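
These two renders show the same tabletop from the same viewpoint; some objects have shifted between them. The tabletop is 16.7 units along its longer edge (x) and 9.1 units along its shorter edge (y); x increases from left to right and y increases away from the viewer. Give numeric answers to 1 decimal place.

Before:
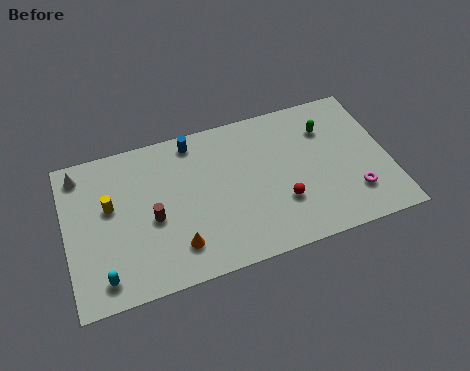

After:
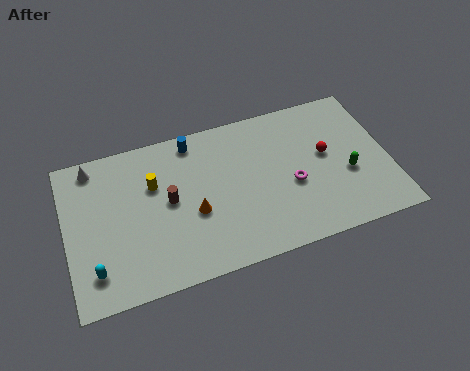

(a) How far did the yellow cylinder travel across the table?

2.4

The yellow cylinder was near (2.3, 5.4) before and (4.6, 6.0) after, so it travelled √(2.3² + 0.6²) ≈ 2.4 units.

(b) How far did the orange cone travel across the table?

2.0

The orange cone was near (5.5, 2.0) before and (6.5, 3.7) after, so it travelled √(1.0² + 1.7²) ≈ 2.0 units.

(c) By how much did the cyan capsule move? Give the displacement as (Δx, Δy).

(-0.4, 0.5)

The cyan capsule was at about (1.7, 1.4) and moved to about (1.3, 1.9).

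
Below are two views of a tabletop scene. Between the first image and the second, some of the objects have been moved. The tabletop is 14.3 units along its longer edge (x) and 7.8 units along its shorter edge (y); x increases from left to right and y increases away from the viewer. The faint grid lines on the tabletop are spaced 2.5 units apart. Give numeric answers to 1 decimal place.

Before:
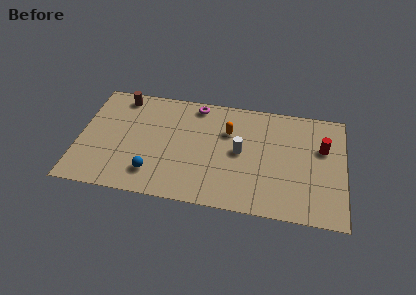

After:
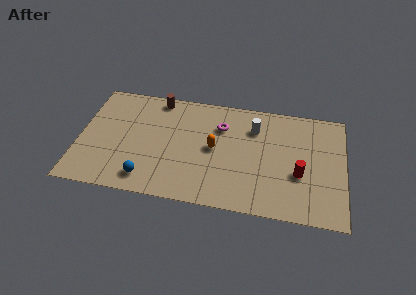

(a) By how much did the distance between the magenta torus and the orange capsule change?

-0.8

They were about 2.4 units apart before and 1.6 after — 0.8 units closer together.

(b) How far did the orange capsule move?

1.5

The orange capsule moved from about (8.0, 5.3) to (7.3, 4.0), a distance of √(0.7² + 1.3²) ≈ 1.5.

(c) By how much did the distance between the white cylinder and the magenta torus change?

-2.0

Before: roughly 3.8 units apart; after: 1.8. That's 2.0 units closer together.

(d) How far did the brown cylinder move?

2.0

The brown cylinder was near (2.1, 6.8) before and (4.1, 7.0) after, so it travelled √(2.0² + 0.2²) ≈ 2.0 units.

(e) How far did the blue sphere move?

0.5

The blue sphere moved from about (4.1, 1.7) to (3.8, 1.3), a distance of √(0.3² + 0.4²) ≈ 0.5.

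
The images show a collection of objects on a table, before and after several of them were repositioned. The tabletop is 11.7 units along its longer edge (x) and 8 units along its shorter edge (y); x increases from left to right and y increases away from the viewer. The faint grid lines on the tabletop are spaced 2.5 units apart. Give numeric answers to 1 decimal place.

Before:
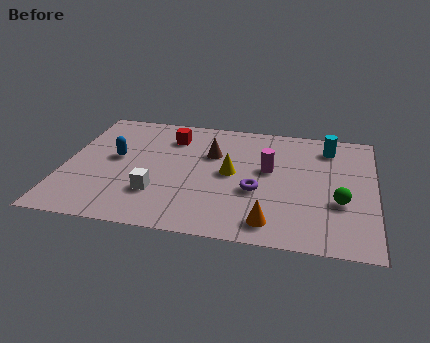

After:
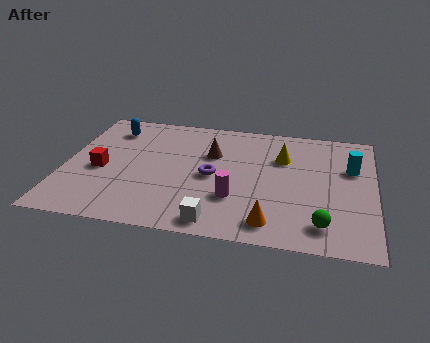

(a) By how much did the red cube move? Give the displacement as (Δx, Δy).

(-2.5, -2.7)

The red cube was at about (3.9, 6.2) and moved to about (1.4, 3.5).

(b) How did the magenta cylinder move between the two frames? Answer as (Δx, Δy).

(-1.2, -2.1)

From the two frames, the magenta cylinder sits at roughly (7.7, 4.6) before and (6.5, 2.5) after.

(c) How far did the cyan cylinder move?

1.6

The cyan cylinder moved from about (9.9, 6.5) to (10.8, 5.2), a distance of √(0.9² + 1.3²) ≈ 1.6.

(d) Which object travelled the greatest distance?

the red cube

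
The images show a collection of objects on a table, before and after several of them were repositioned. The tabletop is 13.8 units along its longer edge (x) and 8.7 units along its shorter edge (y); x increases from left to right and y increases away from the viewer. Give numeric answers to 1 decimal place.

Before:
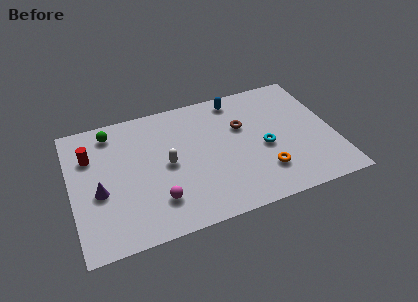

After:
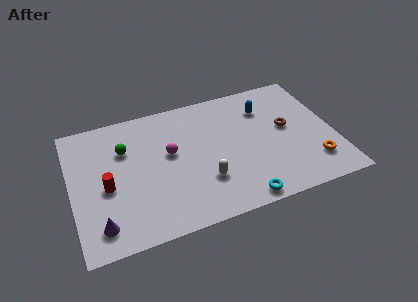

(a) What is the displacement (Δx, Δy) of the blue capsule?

(1.4, -1.1)

From the two frames, the blue capsule sits at roughly (9.0, 7.6) before and (10.4, 6.5) after.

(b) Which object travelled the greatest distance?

the cyan torus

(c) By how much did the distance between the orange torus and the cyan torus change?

+2.6

They were about 1.6 units apart before and 4.2 after — 2.6 units further apart.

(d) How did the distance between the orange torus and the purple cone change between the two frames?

+2.6

Before: roughly 8.6 units apart; after: 11.2. That's 2.6 units further apart.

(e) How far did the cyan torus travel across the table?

3.4

From (10.1, 3.8) to (8.5, 0.8), the cyan torus covered √(1.6² + 3.0²) ≈ 3.4 units.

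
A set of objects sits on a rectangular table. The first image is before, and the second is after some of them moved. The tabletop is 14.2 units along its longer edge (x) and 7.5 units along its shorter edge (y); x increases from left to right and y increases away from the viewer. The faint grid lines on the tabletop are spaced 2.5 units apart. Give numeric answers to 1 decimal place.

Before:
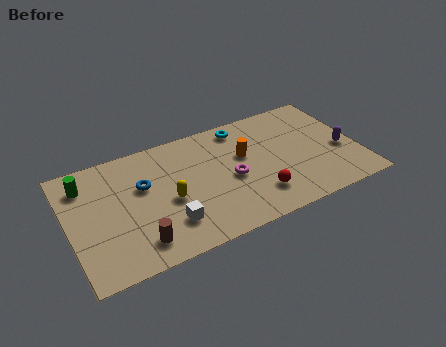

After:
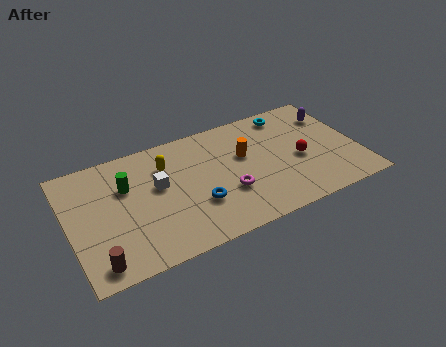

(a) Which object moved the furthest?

the blue torus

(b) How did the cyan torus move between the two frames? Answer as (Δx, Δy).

(2.4, 0.0)

The cyan torus was at about (8.8, 6.5) and moved to about (11.2, 6.5).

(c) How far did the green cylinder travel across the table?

2.1

The green cylinder moved from about (1.0, 5.9) to (2.9, 5.0), a distance of √(1.9² + 0.9²) ≈ 2.1.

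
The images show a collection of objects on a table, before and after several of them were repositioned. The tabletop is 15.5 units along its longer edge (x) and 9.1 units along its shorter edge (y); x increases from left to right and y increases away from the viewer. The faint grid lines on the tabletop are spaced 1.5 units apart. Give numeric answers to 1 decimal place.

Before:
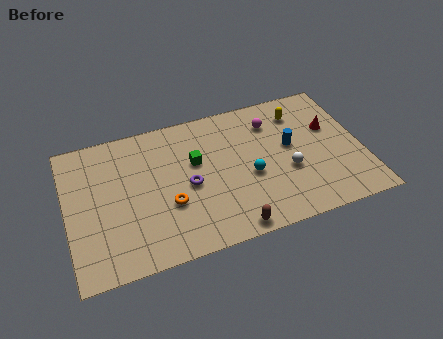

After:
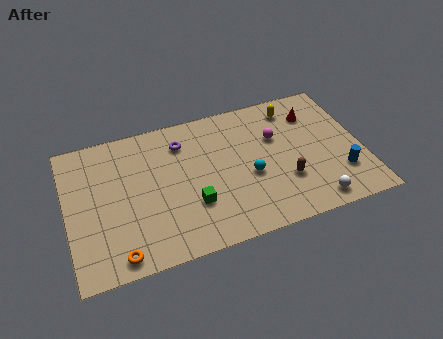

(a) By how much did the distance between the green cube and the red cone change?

+0.7

The distance was about 7.2 in the first image and 7.9 in the second, so they moved 0.7 units further apart.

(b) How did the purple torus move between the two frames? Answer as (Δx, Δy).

(-0.1, 2.9)

The purple torus started near (6.3, 4.2) and ended near (6.2, 7.1).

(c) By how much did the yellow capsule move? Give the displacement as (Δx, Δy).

(-0.3, 0.4)

The yellow capsule started near (12.5, 7.2) and ended near (12.2, 7.6).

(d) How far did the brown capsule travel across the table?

3.7

The brown capsule moved from about (8.2, 0.8) to (11.3, 2.9), a distance of √(3.1² + 2.1²) ≈ 3.7.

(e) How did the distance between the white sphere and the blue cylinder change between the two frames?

+0.5

They were about 1.6 units apart before and 2.1 after — 0.5 units further apart.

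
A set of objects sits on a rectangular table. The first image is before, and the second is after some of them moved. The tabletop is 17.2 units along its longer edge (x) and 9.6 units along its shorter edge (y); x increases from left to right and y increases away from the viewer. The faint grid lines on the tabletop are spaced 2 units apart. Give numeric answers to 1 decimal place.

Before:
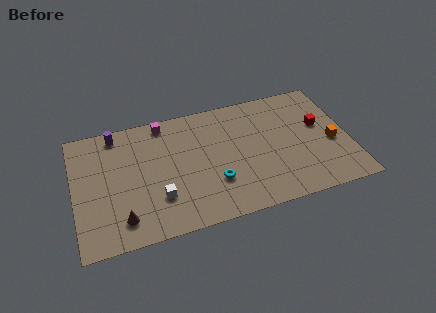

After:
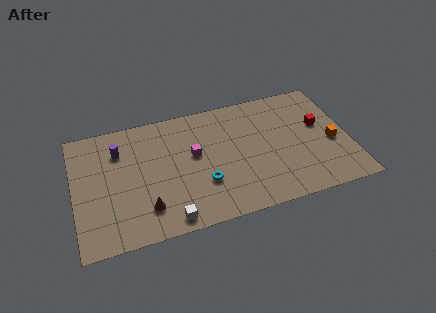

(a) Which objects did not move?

the orange cube and the red cube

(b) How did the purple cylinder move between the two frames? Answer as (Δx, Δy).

(0.1, -1.4)

From the two frames, the purple cylinder sits at roughly (2.8, 8.5) before and (2.9, 7.1) after.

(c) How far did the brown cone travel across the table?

1.6

The brown cone was near (2.8, 1.8) before and (4.3, 2.2) after, so it travelled √(1.5² + 0.4²) ≈ 1.6 units.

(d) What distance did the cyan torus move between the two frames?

0.7

The cyan torus moved from about (8.6, 3.0) to (7.9, 3.1), a distance of √(0.7² + 0.1²) ≈ 0.7.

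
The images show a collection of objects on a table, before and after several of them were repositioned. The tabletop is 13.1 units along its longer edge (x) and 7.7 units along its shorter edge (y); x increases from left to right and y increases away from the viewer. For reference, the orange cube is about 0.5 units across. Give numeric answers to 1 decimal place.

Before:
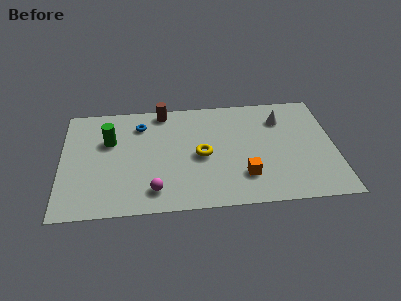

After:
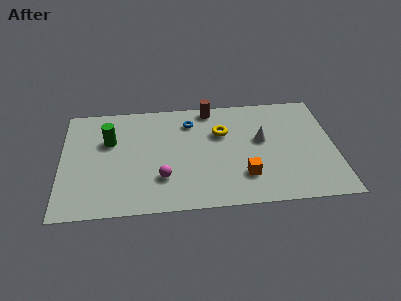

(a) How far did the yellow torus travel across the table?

1.8

From (6.7, 3.6) to (7.7, 5.1), the yellow torus covered √(1.0² + 1.5²) ≈ 1.8 units.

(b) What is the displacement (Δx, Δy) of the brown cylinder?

(2.3, 0.0)

The brown cylinder was at about (4.9, 6.9) and moved to about (7.2, 6.9).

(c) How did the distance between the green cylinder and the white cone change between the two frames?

-1.0

They were about 8.3 units apart before and 7.3 after — 1.0 units closer together.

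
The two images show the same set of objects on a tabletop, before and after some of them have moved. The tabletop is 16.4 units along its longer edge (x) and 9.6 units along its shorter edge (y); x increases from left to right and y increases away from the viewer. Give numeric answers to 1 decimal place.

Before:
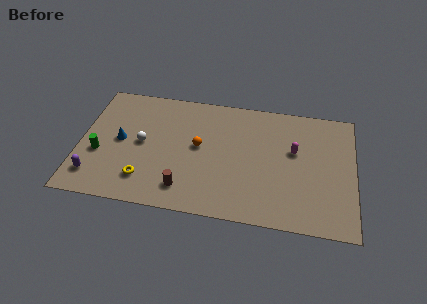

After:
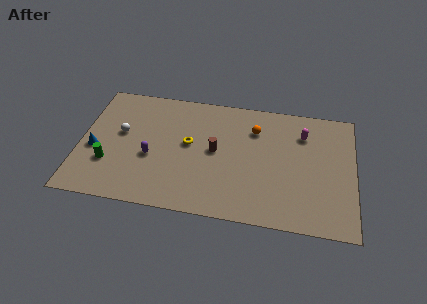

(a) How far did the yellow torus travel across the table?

4.1

The yellow torus moved from about (4.0, 2.1) to (6.5, 5.3), a distance of √(2.5² + 3.2²) ≈ 4.1.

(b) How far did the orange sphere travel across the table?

3.8

The orange sphere was near (7.1, 5.2) before and (10.4, 7.1) after, so it travelled √(3.3² + 1.9²) ≈ 3.8 units.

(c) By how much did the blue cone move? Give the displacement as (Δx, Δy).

(-1.5, -0.9)

From the two frames, the blue cone sits at roughly (2.4, 4.9) before and (0.9, 4.0) after.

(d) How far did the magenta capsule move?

1.5

The magenta capsule moved from about (12.8, 5.8) to (13.3, 7.2), a distance of √(0.5² + 1.4²) ≈ 1.5.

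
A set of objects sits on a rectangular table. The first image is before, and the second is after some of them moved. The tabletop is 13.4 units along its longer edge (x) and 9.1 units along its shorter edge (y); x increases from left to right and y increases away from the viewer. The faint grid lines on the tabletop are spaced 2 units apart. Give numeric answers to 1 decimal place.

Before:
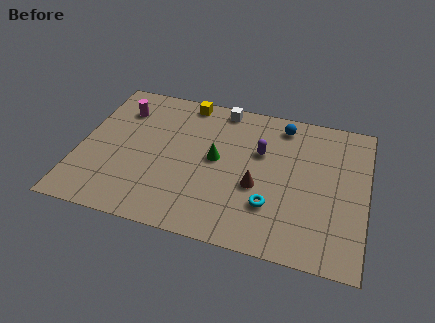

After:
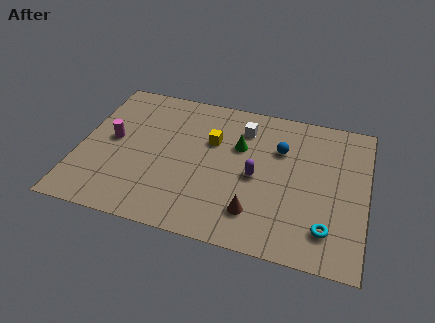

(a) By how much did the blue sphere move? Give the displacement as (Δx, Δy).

(0.0, -1.6)

From the two frames, the blue sphere sits at roughly (9.3, 7.8) before and (9.3, 6.2) after.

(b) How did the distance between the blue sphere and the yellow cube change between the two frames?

-1.4

The distance was about 4.6 in the first image and 3.2 in the second, so they moved 1.4 units closer together.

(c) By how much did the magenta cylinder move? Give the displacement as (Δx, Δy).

(-0.2, -2.1)

From the two frames, the magenta cylinder sits at roughly (1.7, 6.9) before and (1.5, 4.8) after.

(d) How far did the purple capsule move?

1.6

From (8.4, 5.8) to (8.3, 4.2), the purple capsule covered √(0.1² + 1.6²) ≈ 1.6 units.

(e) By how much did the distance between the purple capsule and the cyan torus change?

+0.8

They were about 3.3 units apart before and 4.1 after — 0.8 units further apart.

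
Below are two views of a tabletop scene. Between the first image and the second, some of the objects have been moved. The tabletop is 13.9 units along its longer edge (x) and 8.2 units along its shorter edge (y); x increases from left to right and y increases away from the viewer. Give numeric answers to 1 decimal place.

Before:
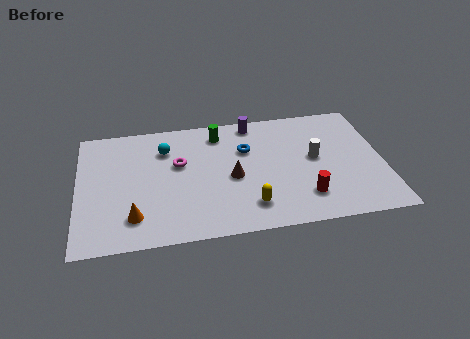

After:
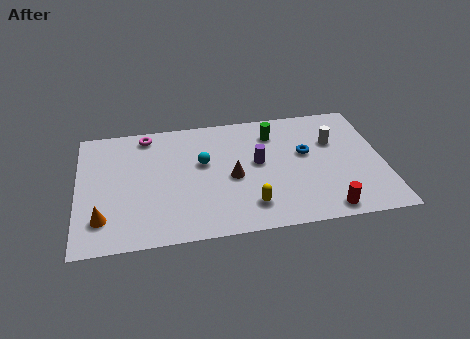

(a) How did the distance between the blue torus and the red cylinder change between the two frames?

-0.4

They were about 4.4 units apart before and 4.0 after — 0.4 units closer together.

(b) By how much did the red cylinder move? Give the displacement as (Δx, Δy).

(0.9, -1.0)

The red cylinder started near (10.2, 1.9) and ended near (11.1, 0.9).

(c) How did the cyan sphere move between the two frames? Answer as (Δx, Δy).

(1.7, -1.2)

The cyan sphere was at about (4.0, 6.1) and moved to about (5.7, 4.9).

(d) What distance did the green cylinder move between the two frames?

2.5

From (6.5, 6.8) to (9.0, 6.4), the green cylinder covered √(2.5² + 0.4²) ≈ 2.5 units.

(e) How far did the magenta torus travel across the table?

2.6

From (4.6, 5.0) to (3.2, 7.2), the magenta torus covered √(1.4² + 2.2²) ≈ 2.6 units.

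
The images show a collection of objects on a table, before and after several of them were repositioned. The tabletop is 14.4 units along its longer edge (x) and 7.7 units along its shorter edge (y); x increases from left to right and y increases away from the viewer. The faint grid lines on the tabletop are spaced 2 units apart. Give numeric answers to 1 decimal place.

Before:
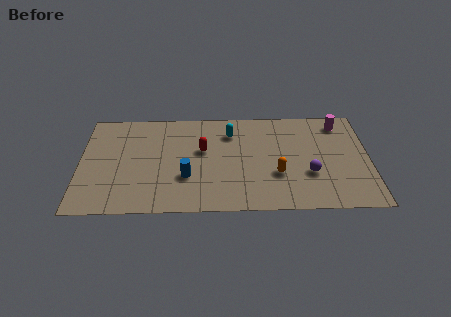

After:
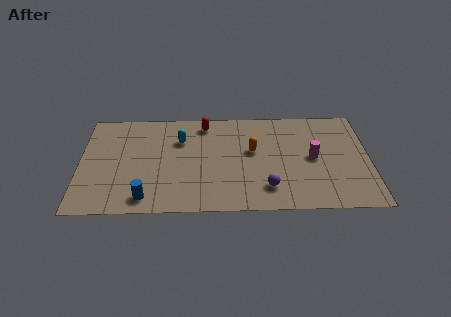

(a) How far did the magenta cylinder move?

3.0

The magenta cylinder moved from about (13.0, 6.5) to (11.6, 3.9), a distance of √(1.4² + 2.6²) ≈ 3.0.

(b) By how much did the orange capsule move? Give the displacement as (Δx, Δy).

(-1.2, 1.8)

The orange capsule was at about (9.8, 2.7) and moved to about (8.6, 4.5).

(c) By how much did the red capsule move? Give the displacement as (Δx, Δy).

(0.1, 2.0)

The red capsule was at about (6.1, 4.6) and moved to about (6.2, 6.6).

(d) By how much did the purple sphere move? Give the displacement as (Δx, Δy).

(-2.1, -1.0)

From the two frames, the purple sphere sits at roughly (11.4, 2.7) before and (9.3, 1.7) after.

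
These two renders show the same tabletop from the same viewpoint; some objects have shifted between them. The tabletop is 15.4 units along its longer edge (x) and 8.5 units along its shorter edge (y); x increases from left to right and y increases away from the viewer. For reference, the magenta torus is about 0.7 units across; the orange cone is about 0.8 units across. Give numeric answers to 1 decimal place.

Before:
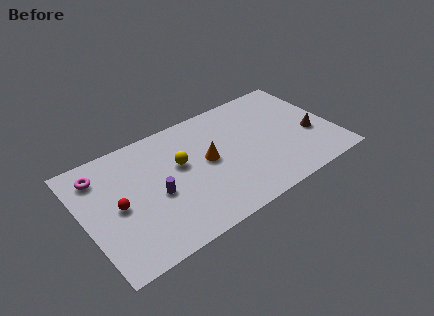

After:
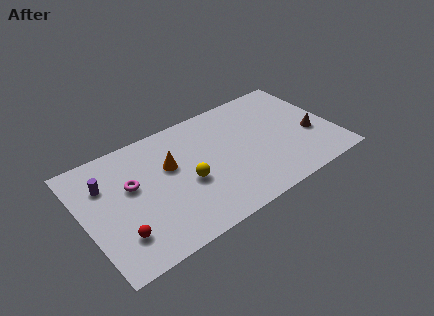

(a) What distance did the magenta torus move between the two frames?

2.4

From (1.3, 6.8) to (3.0, 5.1), the magenta torus covered √(1.7² + 1.7²) ≈ 2.4 units.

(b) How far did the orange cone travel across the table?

2.3

The orange cone moved from about (7.6, 4.5) to (5.4, 5.3), a distance of √(2.2² + 0.8²) ≈ 2.3.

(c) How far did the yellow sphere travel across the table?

1.5

From (6.0, 5.1) to (6.2, 3.6), the yellow sphere covered √(0.2² + 1.5²) ≈ 1.5 units.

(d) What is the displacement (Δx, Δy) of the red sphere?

(-0.2, -2.0)

The red sphere was at about (2.0, 4.1) and moved to about (1.8, 2.1).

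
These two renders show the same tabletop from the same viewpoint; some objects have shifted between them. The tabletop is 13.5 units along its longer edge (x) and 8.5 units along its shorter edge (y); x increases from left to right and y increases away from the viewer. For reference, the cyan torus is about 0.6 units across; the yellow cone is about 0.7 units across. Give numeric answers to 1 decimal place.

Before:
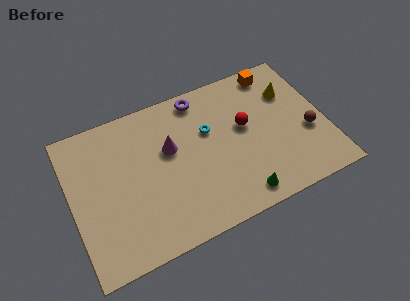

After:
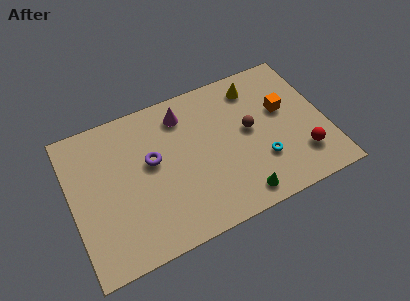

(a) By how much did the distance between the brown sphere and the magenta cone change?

-3.4

They were about 7.4 units apart before and 4.0 after — 3.4 units closer together.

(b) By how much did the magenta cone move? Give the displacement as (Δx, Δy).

(0.9, 1.7)

From the two frames, the magenta cone sits at roughly (5.3, 5.2) before and (6.2, 6.9) after.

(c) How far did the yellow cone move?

2.1

From (11.9, 6.0) to (10.1, 7.0), the yellow cone covered √(1.8² + 1.0²) ≈ 2.1 units.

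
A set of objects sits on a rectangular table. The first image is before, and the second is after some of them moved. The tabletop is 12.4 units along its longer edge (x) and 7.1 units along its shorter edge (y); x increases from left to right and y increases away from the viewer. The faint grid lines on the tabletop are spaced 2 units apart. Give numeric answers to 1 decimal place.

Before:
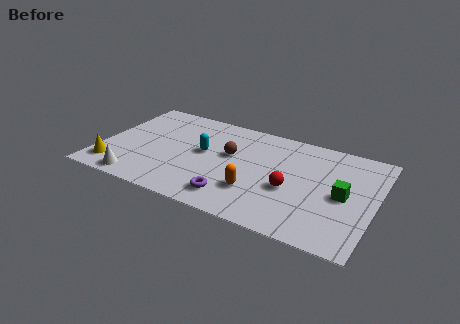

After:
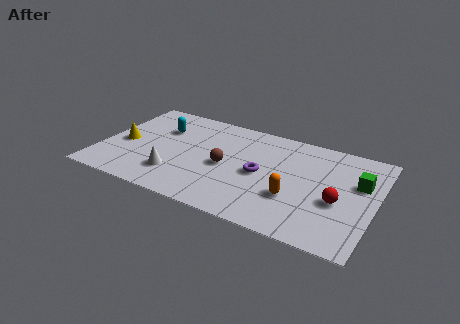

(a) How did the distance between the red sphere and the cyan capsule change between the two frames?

+4.3

Before: roughly 4.2 units apart; after: 8.5. That's 4.3 units further apart.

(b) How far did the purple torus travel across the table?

2.3

The purple torus moved from about (6.3, 1.3) to (7.3, 3.4), a distance of √(1.0² + 2.1²) ≈ 2.3.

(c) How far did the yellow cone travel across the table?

1.9

The yellow cone was near (0.8, 1.3) before and (1.0, 3.2) after, so it travelled √(0.2² + 1.9²) ≈ 1.9 units.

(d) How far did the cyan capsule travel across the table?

2.3

From (4.6, 3.9) to (2.5, 4.9), the cyan capsule covered √(2.1² + 1.0²) ≈ 2.3 units.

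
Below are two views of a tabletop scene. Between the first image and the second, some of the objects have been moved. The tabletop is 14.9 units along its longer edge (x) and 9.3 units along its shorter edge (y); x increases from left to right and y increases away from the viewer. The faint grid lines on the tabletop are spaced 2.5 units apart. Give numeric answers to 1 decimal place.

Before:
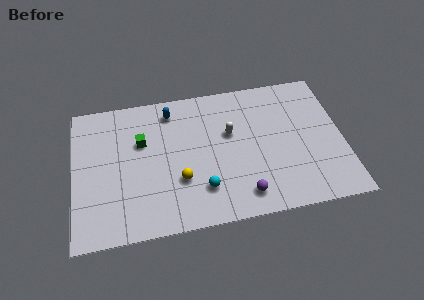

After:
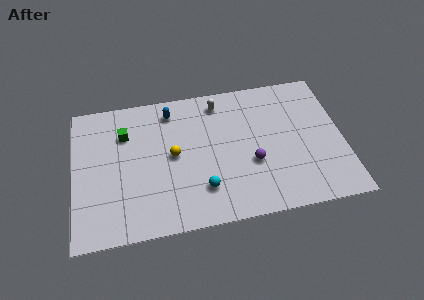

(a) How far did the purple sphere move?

2.1

From (9.2, 1.5) to (9.8, 3.5), the purple sphere covered √(0.6² + 2.0²) ≈ 2.1 units.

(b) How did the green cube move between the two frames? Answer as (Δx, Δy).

(-0.9, 0.7)

The green cube started near (3.8, 6.0) and ended near (2.9, 6.7).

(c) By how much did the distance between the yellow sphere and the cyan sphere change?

+1.5

Before: roughly 1.4 units apart; after: 2.9. That's 1.5 units further apart.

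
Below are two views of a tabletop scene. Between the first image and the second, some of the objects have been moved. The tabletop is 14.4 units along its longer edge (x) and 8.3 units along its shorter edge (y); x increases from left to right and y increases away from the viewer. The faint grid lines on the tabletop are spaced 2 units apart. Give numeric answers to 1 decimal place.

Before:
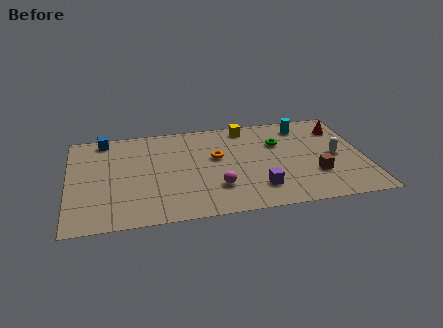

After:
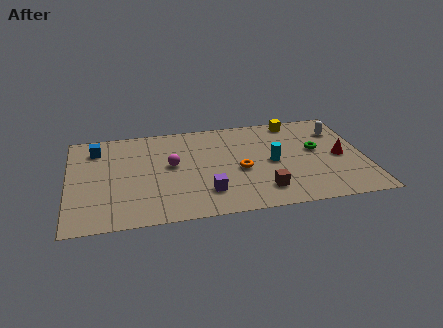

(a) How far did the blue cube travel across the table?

0.9

The blue cube was near (1.8, 7.4) before and (1.4, 6.6) after, so it travelled √(0.4² + 0.8²) ≈ 0.9 units.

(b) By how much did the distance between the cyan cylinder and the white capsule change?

+0.8

Before: roughly 3.2 units apart; after: 4.0. That's 0.8 units further apart.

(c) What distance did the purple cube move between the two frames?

2.5

The purple cube was near (9.1, 1.9) before and (6.6, 2.0) after, so it travelled √(2.5² + 0.1²) ≈ 2.5 units.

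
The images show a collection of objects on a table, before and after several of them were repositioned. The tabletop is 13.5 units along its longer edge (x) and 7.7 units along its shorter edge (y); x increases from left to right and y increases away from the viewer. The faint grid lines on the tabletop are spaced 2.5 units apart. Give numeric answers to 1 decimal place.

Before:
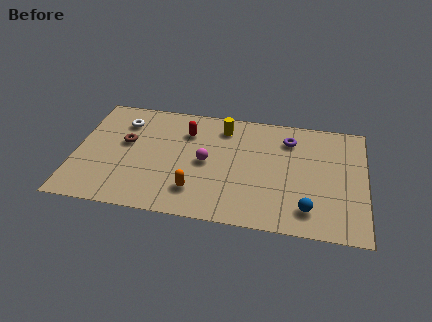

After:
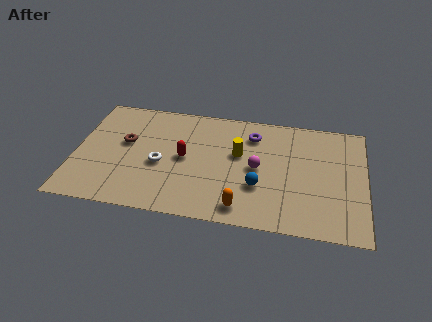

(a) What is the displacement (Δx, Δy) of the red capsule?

(0.0, -1.8)

The red capsule started near (5.1, 5.7) and ended near (5.1, 3.9).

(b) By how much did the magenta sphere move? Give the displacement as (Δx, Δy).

(2.4, 0.0)

The magenta sphere was at about (6.1, 3.8) and moved to about (8.5, 3.8).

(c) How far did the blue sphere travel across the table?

2.5

The blue sphere was near (10.9, 1.5) before and (8.6, 2.6) after, so it travelled √(2.3² + 1.1²) ≈ 2.5 units.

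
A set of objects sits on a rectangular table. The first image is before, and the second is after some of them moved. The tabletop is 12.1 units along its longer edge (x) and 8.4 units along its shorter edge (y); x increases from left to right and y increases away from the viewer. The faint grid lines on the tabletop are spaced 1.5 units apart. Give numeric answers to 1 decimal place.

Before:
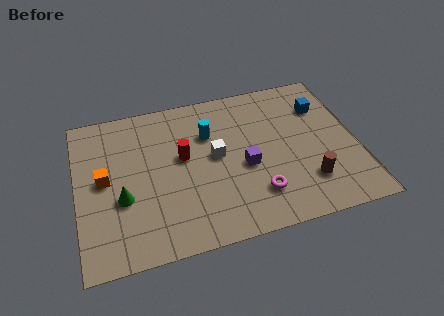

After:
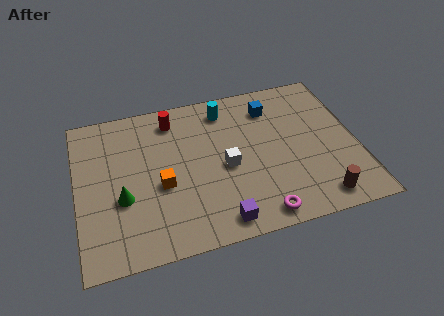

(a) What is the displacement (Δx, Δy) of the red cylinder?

(-0.3, 2.2)

The red cylinder started near (4.6, 4.8) and ended near (4.3, 7.0).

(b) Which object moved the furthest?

the purple cube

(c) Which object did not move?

the green cone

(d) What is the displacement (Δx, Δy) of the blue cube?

(-2.2, 0.5)

From the two frames, the blue cube sits at roughly (10.8, 6.1) before and (8.6, 6.6) after.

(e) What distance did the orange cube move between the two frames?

2.6

The orange cube moved from about (1.2, 4.4) to (3.6, 3.5), a distance of √(2.4² + 0.9²) ≈ 2.6.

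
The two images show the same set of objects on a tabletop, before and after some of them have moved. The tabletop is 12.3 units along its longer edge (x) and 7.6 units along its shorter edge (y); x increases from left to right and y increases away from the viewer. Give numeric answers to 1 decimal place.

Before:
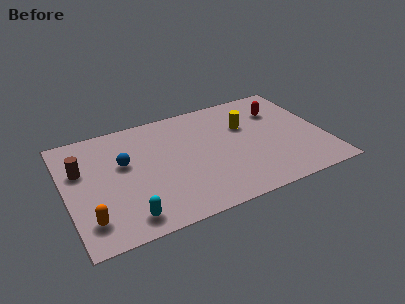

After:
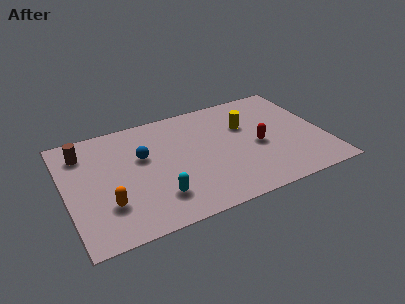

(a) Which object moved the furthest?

the red capsule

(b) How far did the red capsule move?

2.5

The red capsule was near (10.4, 5.5) before and (9.1, 3.4) after, so it travelled √(1.3² + 2.1²) ≈ 2.5 units.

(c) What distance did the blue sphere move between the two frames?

0.9

The blue sphere was near (2.8, 4.6) before and (3.7, 4.7) after, so it travelled √(0.9² + 0.1²) ≈ 0.9 units.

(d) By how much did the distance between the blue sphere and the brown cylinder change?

+1.0

They were about 2.0 units apart before and 3.0 after — 1.0 units further apart.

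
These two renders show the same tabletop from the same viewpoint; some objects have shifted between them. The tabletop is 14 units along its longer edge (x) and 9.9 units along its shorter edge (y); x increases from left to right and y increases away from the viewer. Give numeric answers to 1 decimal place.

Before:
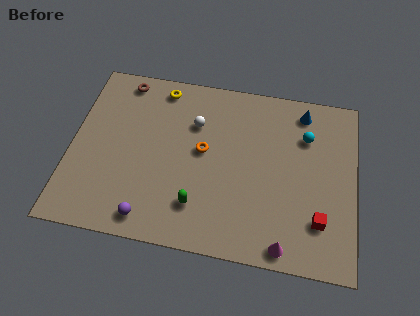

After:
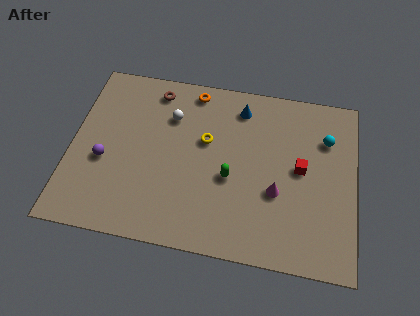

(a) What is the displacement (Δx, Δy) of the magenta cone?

(-0.5, 2.8)

The magenta cone was at about (10.7, 0.9) and moved to about (10.2, 3.7).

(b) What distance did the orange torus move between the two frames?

3.5

The orange torus moved from about (6.5, 5.4) to (5.8, 8.8), a distance of √(0.7² + 3.4²) ≈ 3.5.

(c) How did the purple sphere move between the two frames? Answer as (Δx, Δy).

(-2.4, 2.8)

The purple sphere started near (4.1, 1.2) and ended near (1.7, 4.0).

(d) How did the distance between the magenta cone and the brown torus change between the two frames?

-3.6

The distance was about 11.5 in the first image and 7.9 in the second, so they moved 3.6 units closer together.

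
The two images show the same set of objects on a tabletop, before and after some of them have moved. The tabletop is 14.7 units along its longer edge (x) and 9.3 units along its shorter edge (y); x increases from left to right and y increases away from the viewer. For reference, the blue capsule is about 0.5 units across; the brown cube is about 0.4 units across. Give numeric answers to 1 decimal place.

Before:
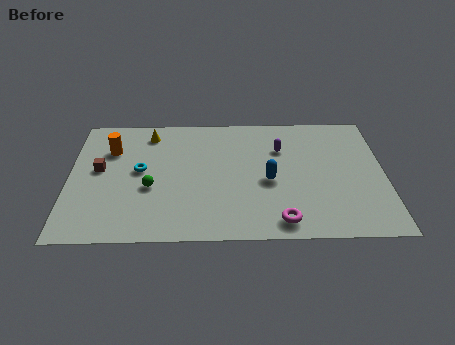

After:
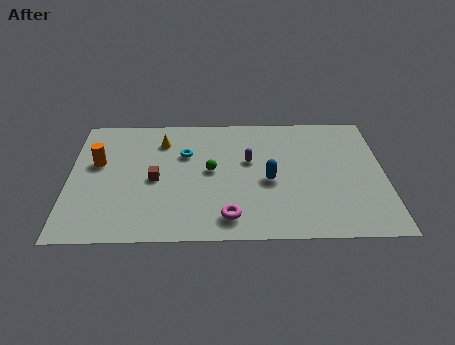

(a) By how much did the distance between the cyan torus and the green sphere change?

+0.4

Before: roughly 1.4 units apart; after: 1.8. That's 0.4 units further apart.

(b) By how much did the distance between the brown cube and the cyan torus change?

+0.5

Before: roughly 1.9 units apart; after: 2.4. That's 0.5 units further apart.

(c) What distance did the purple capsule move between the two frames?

1.7

The purple capsule moved from about (9.9, 6.5) to (8.4, 5.6), a distance of √(1.5² + 0.9²) ≈ 1.7.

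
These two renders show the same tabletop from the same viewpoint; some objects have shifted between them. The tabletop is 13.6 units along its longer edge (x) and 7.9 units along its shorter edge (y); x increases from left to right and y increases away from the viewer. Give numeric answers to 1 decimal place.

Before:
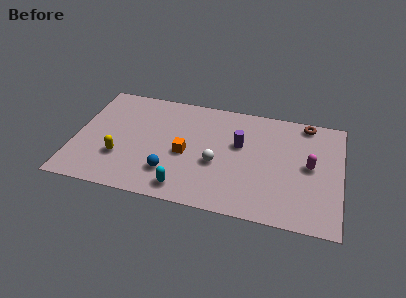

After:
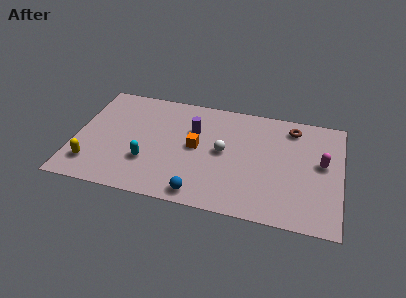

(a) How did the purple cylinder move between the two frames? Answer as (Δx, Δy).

(-2.4, 0.5)

From the two frames, the purple cylinder sits at roughly (8.4, 4.8) before and (6.0, 5.3) after.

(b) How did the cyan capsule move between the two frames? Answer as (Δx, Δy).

(-2.0, 1.4)

The cyan capsule started near (5.8, 1.1) and ended near (3.8, 2.5).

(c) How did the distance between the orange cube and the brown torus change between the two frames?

-1.6

Before: roughly 7.0 units apart; after: 5.4. That's 1.6 units closer together.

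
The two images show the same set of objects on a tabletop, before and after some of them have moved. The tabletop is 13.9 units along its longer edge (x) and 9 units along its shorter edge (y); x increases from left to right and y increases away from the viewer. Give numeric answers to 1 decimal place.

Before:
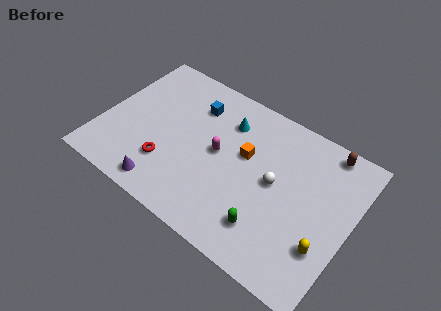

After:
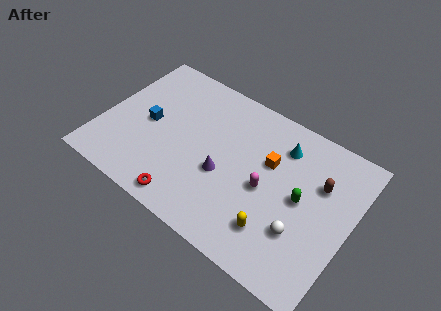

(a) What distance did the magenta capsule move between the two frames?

2.9

The magenta capsule was near (6.5, 4.7) before and (9.3, 4.1) after, so it travelled √(2.8² + 0.6²) ≈ 2.9 units.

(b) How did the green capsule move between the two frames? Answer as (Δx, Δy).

(1.4, 2.6)

The green capsule was at about (9.8, 2.0) and moved to about (11.2, 4.6).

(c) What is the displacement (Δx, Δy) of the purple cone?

(2.9, 2.5)

From the two frames, the purple cone sits at roughly (4.1, 1.1) before and (7.0, 3.6) after.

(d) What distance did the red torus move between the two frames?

2.1

From (4.0, 2.5) to (5.4, 1.0), the red torus covered √(1.4² + 1.5²) ≈ 2.1 units.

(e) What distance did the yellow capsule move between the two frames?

2.7

The yellow capsule moved from about (12.8, 2.7) to (10.2, 2.1), a distance of √(2.6² + 0.6²) ≈ 2.7.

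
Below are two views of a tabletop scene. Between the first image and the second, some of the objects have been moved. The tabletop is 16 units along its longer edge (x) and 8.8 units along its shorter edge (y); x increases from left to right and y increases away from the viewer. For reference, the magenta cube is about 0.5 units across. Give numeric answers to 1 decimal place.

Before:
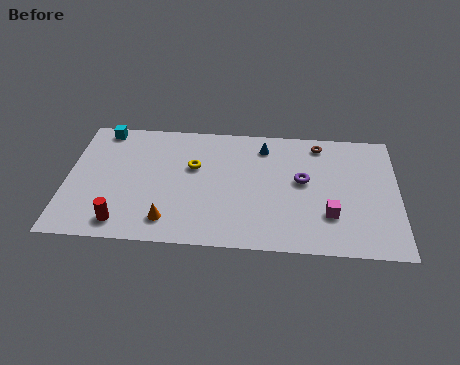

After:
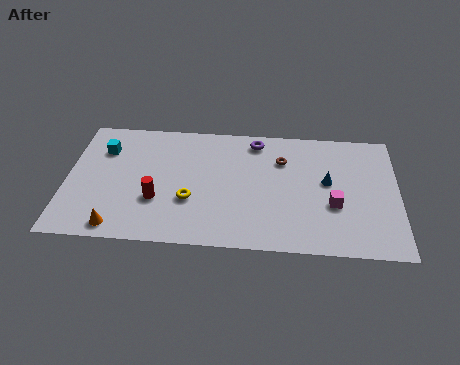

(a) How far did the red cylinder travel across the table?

2.3

The red cylinder was near (2.8, 1.3) before and (4.4, 3.0) after, so it travelled √(1.6² + 1.7²) ≈ 2.3 units.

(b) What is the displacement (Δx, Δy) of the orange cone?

(-2.4, -0.6)

The orange cone started near (5.0, 1.6) and ended near (2.6, 1.0).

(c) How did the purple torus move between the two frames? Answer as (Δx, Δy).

(-2.3, 2.7)

From the two frames, the purple torus sits at roughly (11.4, 4.9) before and (9.1, 7.6) after.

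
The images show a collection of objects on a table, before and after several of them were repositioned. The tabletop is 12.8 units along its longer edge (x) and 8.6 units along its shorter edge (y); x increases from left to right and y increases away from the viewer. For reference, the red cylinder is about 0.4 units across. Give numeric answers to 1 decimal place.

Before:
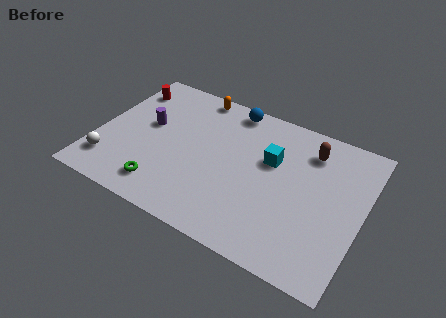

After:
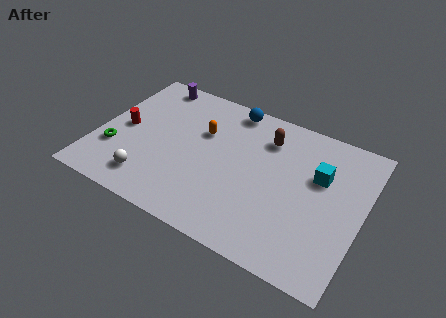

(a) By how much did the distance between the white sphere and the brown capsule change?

-3.3

Before: roughly 10.4 units apart; after: 7.1. That's 3.3 units closer together.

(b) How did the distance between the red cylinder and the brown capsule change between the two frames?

-2.0

Before: roughly 9.1 units apart; after: 7.1. That's 2.0 units closer together.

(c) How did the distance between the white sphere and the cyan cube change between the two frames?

+0.4

The distance was about 8.2 in the first image and 8.6 in the second, so they moved 0.4 units further apart.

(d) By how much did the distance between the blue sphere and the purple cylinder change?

-0.6

The distance was about 4.6 in the first image and 4.0 in the second, so they moved 0.6 units closer together.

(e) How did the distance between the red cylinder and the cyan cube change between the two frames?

+2.0

Before: roughly 7.5 units apart; after: 9.5. That's 2.0 units further apart.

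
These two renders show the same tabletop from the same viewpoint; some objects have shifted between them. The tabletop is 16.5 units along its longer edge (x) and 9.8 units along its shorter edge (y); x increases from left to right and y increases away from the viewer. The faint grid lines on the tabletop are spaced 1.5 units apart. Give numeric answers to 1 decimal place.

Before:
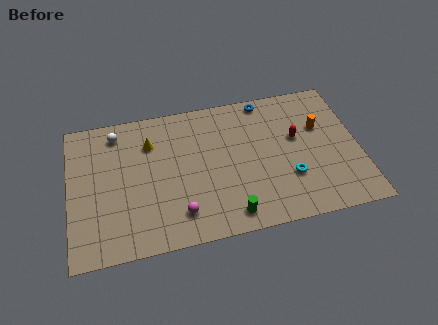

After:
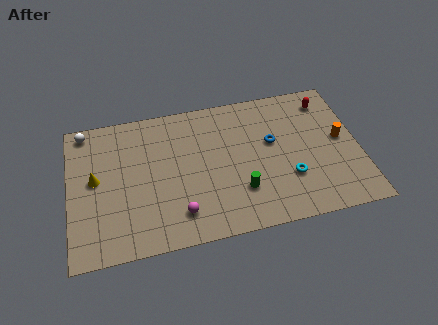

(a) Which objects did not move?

the cyan torus and the magenta sphere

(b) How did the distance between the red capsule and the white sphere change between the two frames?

+3.4

Before: roughly 10.5 units apart; after: 13.9. That's 3.4 units further apart.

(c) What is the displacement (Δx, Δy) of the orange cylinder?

(1.1, -1.1)

The orange cylinder started near (14.4, 6.3) and ended near (15.5, 5.2).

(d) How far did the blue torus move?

3.1

The blue torus moved from about (11.4, 8.9) to (11.6, 5.8), a distance of √(0.2² + 3.1²) ≈ 3.1.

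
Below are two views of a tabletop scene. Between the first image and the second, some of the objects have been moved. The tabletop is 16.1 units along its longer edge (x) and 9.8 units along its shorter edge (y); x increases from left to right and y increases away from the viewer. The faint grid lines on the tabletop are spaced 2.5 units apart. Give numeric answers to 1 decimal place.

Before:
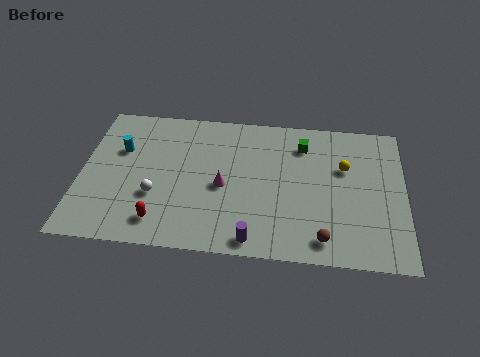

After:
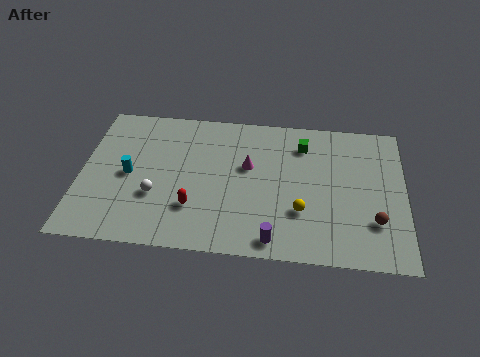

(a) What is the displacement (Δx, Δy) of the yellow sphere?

(-2.1, -3.2)

The yellow sphere started near (13.1, 6.3) and ended near (11.0, 3.1).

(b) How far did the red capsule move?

1.9

The red capsule was near (4.1, 1.7) before and (5.7, 2.8) after, so it travelled √(1.6² + 1.1²) ≈ 1.9 units.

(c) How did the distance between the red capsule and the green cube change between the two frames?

-1.9

The distance was about 9.1 in the first image and 7.2 in the second, so they moved 1.9 units closer together.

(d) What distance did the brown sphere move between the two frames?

2.9

The brown sphere was near (12.1, 1.4) before and (14.6, 2.8) after, so it travelled √(2.5² + 1.4²) ≈ 2.9 units.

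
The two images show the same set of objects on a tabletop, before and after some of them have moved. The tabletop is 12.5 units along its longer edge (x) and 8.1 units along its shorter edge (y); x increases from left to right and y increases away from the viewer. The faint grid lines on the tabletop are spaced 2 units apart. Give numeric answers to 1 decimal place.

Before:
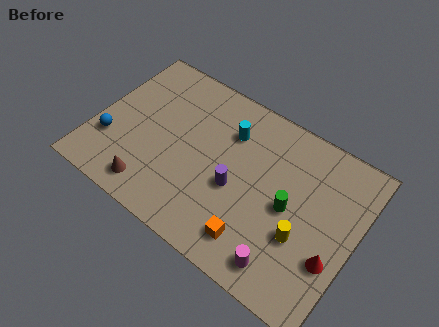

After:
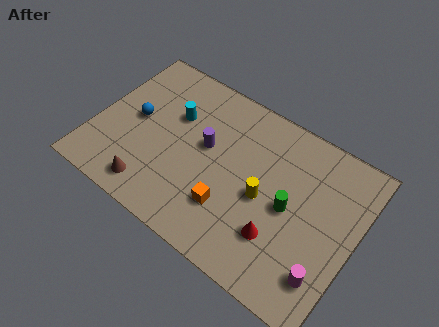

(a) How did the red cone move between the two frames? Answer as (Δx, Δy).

(-2.5, -0.4)

From the two frames, the red cone sits at roughly (11.7, 2.7) before and (9.2, 2.3) after.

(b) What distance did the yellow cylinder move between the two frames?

2.2

From (10.2, 2.9) to (8.2, 3.7), the yellow cylinder covered √(2.0² + 0.8²) ≈ 2.2 units.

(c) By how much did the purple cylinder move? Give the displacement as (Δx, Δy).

(-1.7, 1.2)

From the two frames, the purple cylinder sits at roughly (6.9, 3.4) before and (5.2, 4.6) after.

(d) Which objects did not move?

the green cylinder and the brown cone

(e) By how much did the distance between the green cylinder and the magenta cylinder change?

+0.3

The distance was about 2.7 in the first image and 3.0 in the second, so they moved 0.3 units further apart.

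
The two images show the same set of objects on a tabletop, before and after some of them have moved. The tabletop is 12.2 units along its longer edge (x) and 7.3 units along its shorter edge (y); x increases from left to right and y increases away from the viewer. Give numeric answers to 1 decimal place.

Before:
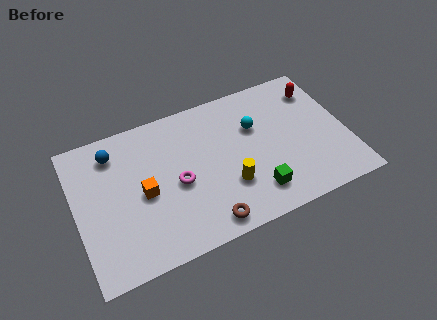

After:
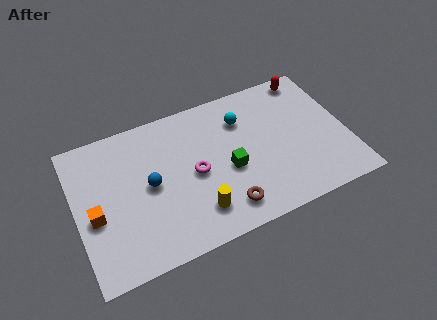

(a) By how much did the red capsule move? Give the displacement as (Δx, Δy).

(-0.3, 0.8)

The red capsule started near (11.2, 5.7) and ended near (10.9, 6.5).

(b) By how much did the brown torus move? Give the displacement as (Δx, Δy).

(0.9, 0.4)

The brown torus was at about (5.5, 0.9) and moved to about (6.4, 1.3).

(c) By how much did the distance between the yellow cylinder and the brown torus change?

-0.6

They were about 1.8 units apart before and 1.2 after — 0.6 units closer together.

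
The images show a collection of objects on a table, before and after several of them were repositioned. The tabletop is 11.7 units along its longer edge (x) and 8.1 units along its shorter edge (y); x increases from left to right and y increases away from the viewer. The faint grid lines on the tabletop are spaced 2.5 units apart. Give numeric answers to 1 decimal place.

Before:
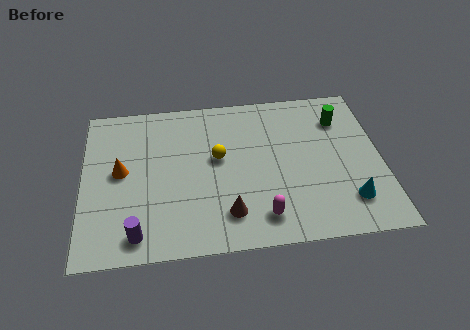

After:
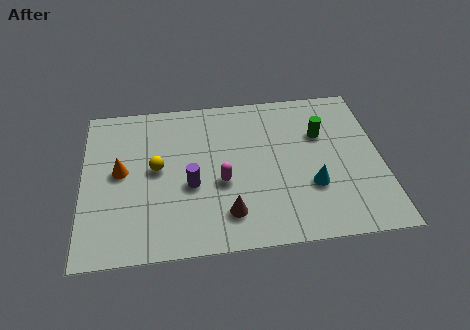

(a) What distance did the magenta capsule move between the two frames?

2.4

From (6.9, 1.4) to (5.4, 3.3), the magenta capsule covered √(1.5² + 1.9²) ≈ 2.4 units.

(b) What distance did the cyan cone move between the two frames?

1.7

From (10.3, 1.8) to (8.9, 2.7), the cyan cone covered √(1.4² + 0.9²) ≈ 1.7 units.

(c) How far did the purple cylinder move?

3.0

The purple cylinder moved from about (2.1, 1.1) to (4.2, 3.3), a distance of √(2.1² + 2.2²) ≈ 3.0.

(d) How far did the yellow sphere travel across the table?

2.4

The yellow sphere moved from about (5.3, 4.6) to (2.9, 4.3), a distance of √(2.4² + 0.3²) ≈ 2.4.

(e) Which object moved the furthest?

the purple cylinder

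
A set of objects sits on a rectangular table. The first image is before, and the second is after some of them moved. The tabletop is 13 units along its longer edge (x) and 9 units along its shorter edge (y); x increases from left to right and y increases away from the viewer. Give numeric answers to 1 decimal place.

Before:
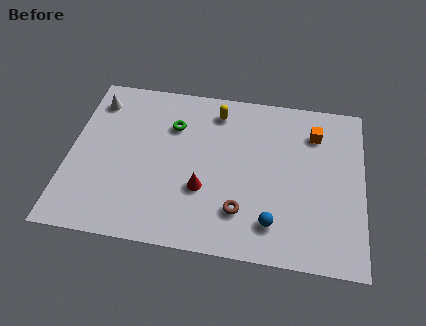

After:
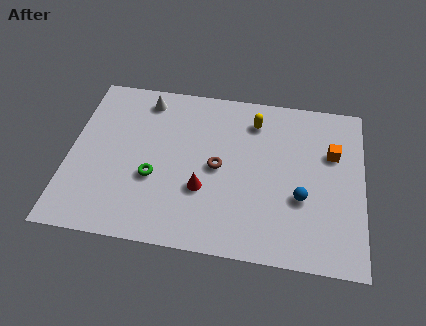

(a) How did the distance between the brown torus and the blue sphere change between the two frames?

+2.4

They were about 1.5 units apart before and 3.9 after — 2.4 units further apart.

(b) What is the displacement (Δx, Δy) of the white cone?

(2.2, 0.4)

The white cone started near (1.0, 7.3) and ended near (3.2, 7.7).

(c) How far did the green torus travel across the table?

3.1

The green torus moved from about (4.5, 6.4) to (3.8, 3.4), a distance of √(0.7² + 3.0²) ≈ 3.1.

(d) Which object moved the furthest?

the green torus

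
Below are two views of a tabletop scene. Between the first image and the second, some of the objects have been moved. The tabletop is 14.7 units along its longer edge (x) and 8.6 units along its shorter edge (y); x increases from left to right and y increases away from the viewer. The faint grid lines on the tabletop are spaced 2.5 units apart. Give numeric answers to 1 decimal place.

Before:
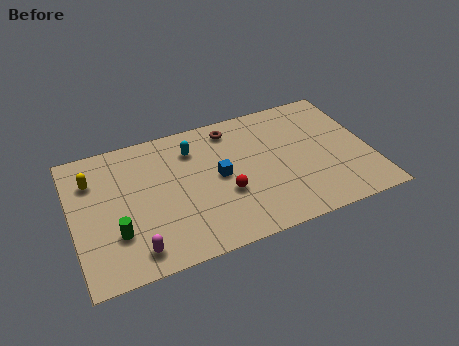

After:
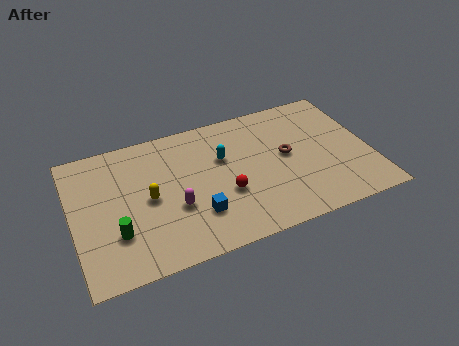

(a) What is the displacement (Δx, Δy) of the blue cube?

(-1.3, -2.0)

From the two frames, the blue cube sits at roughly (7.2, 4.4) before and (5.9, 2.4) after.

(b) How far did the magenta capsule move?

2.8

The magenta capsule was near (2.8, 1.3) before and (4.9, 3.2) after, so it travelled √(2.1² + 1.9²) ≈ 2.8 units.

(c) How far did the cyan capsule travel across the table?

1.8

From (6.1, 6.6) to (7.5, 5.5), the cyan capsule covered √(1.4² + 1.1²) ≈ 1.8 units.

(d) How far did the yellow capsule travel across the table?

3.3

The yellow capsule was near (1.1, 6.3) before and (3.7, 4.2) after, so it travelled √(2.6² + 2.1²) ≈ 3.3 units.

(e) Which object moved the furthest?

the brown torus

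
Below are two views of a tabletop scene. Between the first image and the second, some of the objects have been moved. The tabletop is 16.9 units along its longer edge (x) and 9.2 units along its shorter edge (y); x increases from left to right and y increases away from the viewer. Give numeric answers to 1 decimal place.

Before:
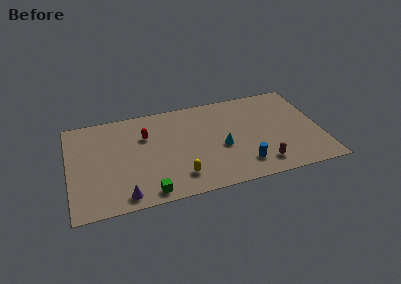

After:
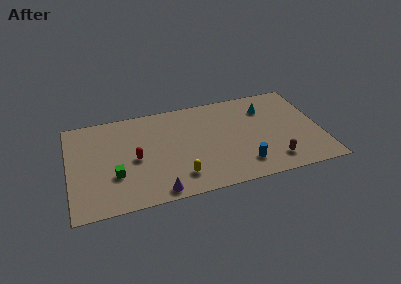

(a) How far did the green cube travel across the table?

3.0

From (5.1, 1.0) to (3.0, 3.1), the green cube covered √(2.1² + 2.1²) ≈ 3.0 units.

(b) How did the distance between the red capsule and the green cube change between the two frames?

-3.5

The distance was about 5.3 in the first image and 1.8 in the second, so they moved 3.5 units closer together.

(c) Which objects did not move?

the yellow capsule and the blue cylinder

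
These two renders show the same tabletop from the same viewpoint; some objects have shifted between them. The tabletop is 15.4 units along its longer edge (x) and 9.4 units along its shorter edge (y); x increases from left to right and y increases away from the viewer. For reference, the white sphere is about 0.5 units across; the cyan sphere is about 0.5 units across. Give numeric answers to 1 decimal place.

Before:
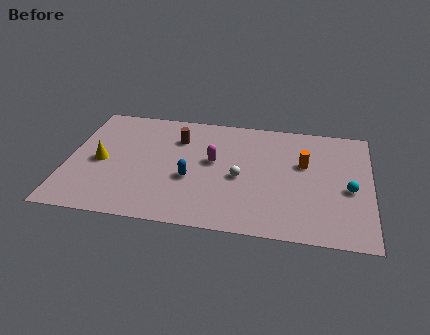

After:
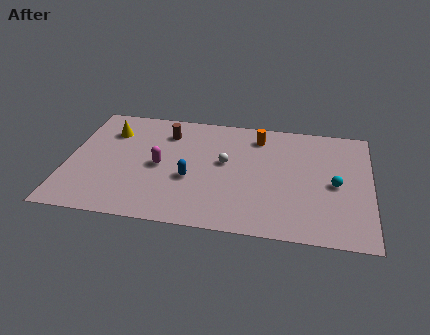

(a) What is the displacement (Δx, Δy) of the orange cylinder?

(-2.4, 1.9)

The orange cylinder was at about (12.0, 5.8) and moved to about (9.6, 7.7).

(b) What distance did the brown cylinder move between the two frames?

0.7

The brown cylinder moved from about (5.5, 6.9) to (4.9, 7.3), a distance of √(0.6² + 0.4²) ≈ 0.7.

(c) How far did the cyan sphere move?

0.8

The cyan sphere moved from about (14.3, 4.1) to (13.6, 4.4), a distance of √(0.7² + 0.3²) ≈ 0.8.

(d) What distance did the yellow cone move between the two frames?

2.6

The yellow cone moved from about (1.7, 4.4) to (2.0, 7.0), a distance of √(0.3² + 2.6²) ≈ 2.6.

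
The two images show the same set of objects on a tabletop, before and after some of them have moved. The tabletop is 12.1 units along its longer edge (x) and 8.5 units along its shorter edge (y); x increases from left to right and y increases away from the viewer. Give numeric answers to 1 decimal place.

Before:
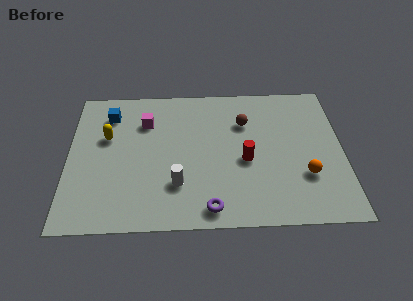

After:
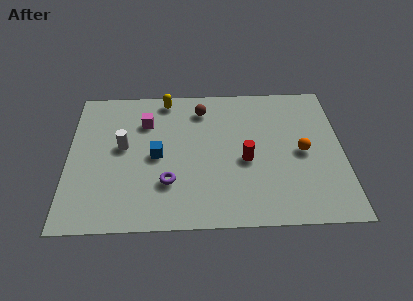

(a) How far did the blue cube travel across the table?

3.3

The blue cube moved from about (1.8, 6.7) to (3.9, 4.1), a distance of √(2.1² + 2.6²) ≈ 3.3.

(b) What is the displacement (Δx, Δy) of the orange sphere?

(-0.1, 1.4)

The orange sphere started near (10.4, 2.7) and ended near (10.3, 4.1).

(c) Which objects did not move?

the magenta cube and the red cylinder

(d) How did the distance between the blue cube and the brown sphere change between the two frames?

-2.6

The distance was about 6.0 in the first image and 3.4 in the second, so they moved 2.6 units closer together.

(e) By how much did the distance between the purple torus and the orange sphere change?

+1.6

The distance was about 4.5 in the first image and 6.1 in the second, so they moved 1.6 units further apart.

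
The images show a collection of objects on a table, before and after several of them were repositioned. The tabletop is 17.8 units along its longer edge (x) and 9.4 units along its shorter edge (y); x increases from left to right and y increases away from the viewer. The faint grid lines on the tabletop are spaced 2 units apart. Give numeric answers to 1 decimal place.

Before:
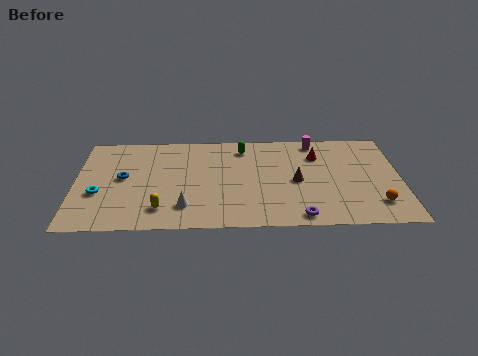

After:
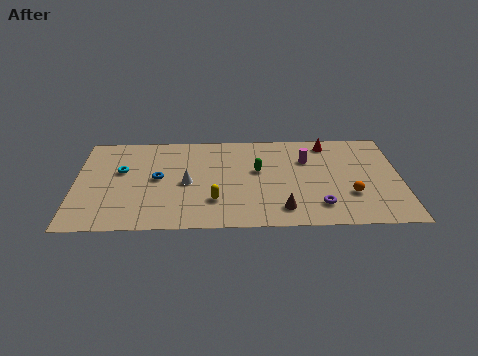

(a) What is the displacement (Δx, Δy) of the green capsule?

(0.8, -2.3)

The green capsule started near (9.2, 7.8) and ended near (10.0, 5.5).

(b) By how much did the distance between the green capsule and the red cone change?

+0.5

The distance was about 4.2 in the first image and 4.7 in the second, so they moved 0.5 units further apart.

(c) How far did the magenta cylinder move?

1.9

The magenta cylinder was near (13.2, 8.3) before and (12.7, 6.5) after, so it travelled √(0.5² + 1.8²) ≈ 1.9 units.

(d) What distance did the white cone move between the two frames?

2.3

From (6.0, 2.1) to (6.1, 4.4), the white cone covered √(0.1² + 2.3²) ≈ 2.3 units.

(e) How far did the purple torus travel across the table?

1.5

The purple torus moved from about (12.2, 1.0) to (13.3, 2.0), a distance of √(1.1² + 1.0²) ≈ 1.5.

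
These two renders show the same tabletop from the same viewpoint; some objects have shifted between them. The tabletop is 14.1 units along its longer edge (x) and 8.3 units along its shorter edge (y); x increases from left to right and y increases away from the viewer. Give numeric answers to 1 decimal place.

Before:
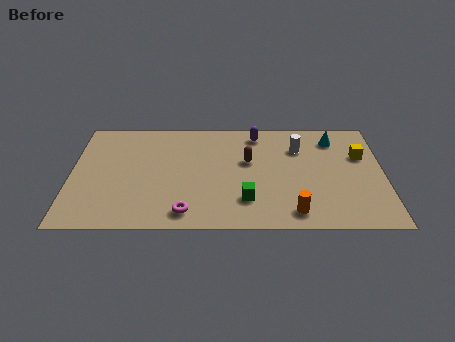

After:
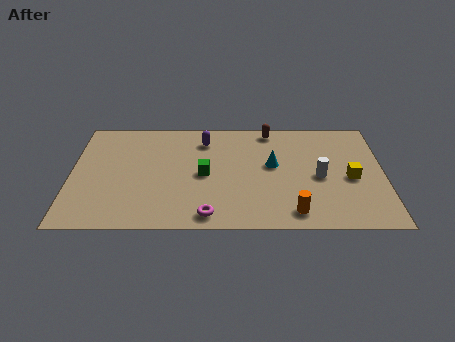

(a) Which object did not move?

the orange cylinder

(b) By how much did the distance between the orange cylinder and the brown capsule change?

+2.0

They were about 4.3 units apart before and 6.3 after — 2.0 units further apart.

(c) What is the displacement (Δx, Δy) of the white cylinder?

(0.9, -2.2)

The white cylinder was at about (10.3, 6.0) and moved to about (11.2, 3.8).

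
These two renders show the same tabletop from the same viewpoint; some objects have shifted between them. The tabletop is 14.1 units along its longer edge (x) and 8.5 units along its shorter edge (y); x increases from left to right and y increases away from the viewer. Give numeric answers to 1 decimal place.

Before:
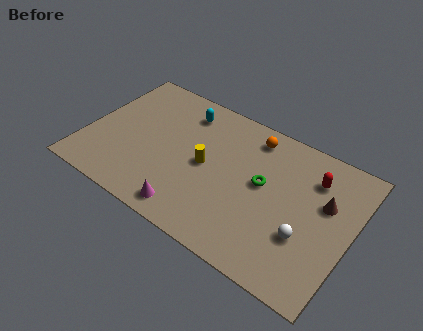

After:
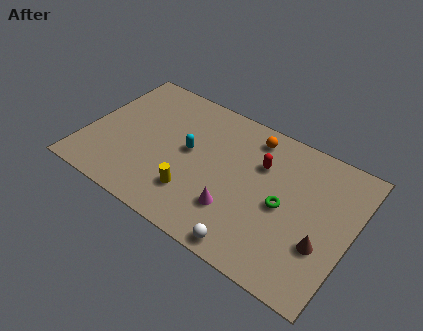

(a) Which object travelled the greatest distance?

the white sphere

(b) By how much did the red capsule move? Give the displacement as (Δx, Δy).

(-2.7, -0.6)

From the two frames, the red capsule sits at roughly (11.8, 6.4) before and (9.1, 5.8) after.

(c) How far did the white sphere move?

3.3

The white sphere moved from about (11.9, 2.9) to (9.4, 0.8), a distance of √(2.5² + 2.1²) ≈ 3.3.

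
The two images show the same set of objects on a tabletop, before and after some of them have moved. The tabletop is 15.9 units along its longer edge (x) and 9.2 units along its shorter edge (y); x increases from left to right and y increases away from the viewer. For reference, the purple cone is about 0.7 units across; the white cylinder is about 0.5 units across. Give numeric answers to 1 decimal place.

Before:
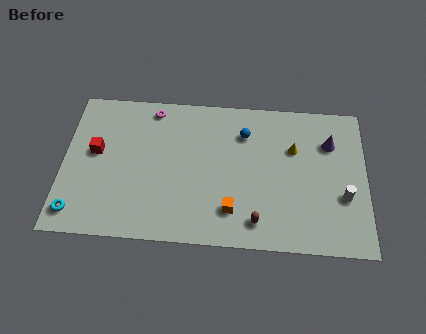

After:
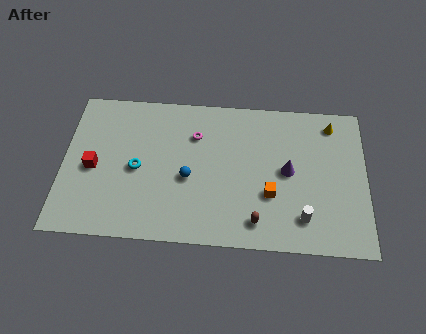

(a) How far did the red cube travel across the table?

1.0

The red cube was near (1.7, 5.2) before and (1.6, 4.2) after, so it travelled √(0.1² + 1.0²) ≈ 1.0 units.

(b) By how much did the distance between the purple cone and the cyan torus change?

-6.3

The distance was about 14.2 in the first image and 7.9 in the second, so they moved 6.3 units closer together.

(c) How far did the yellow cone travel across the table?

2.6

The yellow cone was near (12.1, 6.1) before and (14.1, 7.8) after, so it travelled √(2.0² + 1.7²) ≈ 2.6 units.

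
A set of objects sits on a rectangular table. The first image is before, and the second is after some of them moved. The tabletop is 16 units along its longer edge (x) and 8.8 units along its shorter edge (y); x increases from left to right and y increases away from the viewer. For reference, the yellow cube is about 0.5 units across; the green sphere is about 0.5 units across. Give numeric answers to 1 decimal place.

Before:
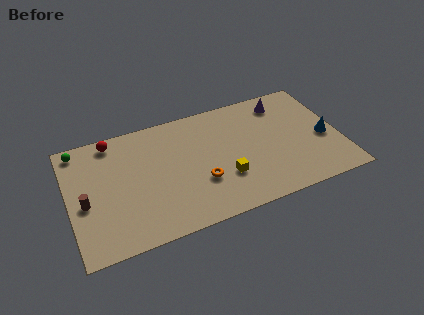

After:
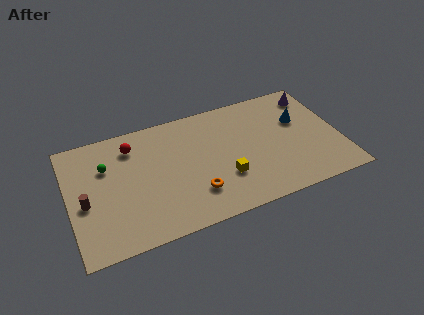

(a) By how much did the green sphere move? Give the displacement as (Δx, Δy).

(1.5, -1.8)

The green sphere was at about (0.8, 7.8) and moved to about (2.3, 6.0).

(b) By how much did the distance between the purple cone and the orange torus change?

+2.3

The distance was about 6.9 in the first image and 9.2 in the second, so they moved 2.3 units further apart.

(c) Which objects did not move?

the brown cylinder and the yellow cube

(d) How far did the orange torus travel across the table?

0.8

The orange torus was near (7.6, 3.0) before and (7.2, 2.3) after, so it travelled √(0.4² + 0.7²) ≈ 0.8 units.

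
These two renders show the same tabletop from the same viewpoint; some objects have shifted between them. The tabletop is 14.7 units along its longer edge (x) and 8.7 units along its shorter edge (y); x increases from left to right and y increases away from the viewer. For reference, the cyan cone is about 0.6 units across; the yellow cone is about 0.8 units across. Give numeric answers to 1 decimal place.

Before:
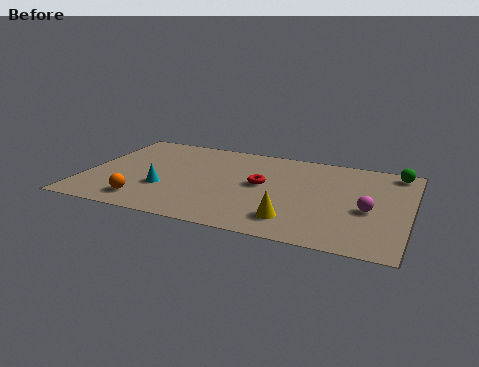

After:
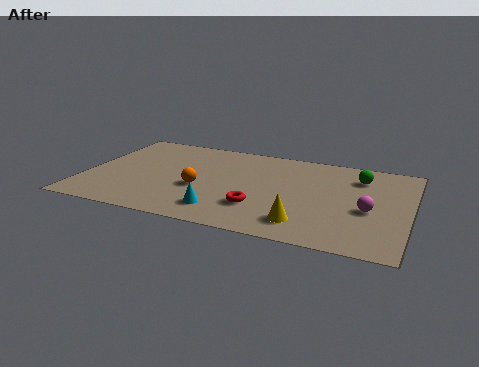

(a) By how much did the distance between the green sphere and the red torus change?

-0.7

Before: roughly 6.6 units apart; after: 5.9. That's 0.7 units closer together.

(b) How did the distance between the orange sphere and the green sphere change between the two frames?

-4.8

They were about 12.5 units apart before and 7.7 after — 4.8 units closer together.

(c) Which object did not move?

the magenta sphere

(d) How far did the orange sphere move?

3.0

The orange sphere moved from about (3.0, 1.5) to (5.3, 3.5), a distance of √(2.3² + 2.0²) ≈ 3.0.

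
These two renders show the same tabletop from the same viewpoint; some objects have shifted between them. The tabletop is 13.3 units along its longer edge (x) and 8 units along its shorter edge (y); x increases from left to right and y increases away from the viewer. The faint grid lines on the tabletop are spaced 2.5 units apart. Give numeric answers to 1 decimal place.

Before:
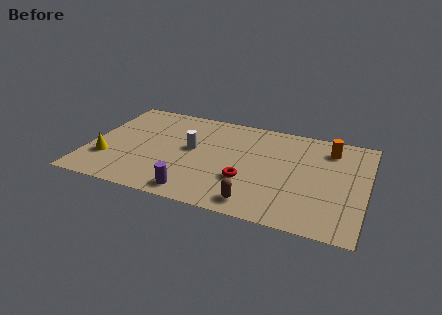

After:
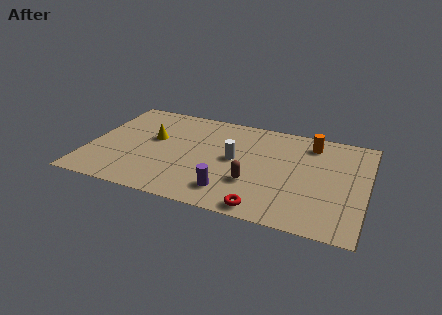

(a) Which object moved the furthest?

the yellow cone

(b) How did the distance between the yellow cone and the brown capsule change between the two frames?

-2.0

Before: roughly 7.4 units apart; after: 5.4. That's 2.0 units closer together.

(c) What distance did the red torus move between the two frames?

2.1

The red torus moved from about (7.7, 2.7) to (8.7, 0.8), a distance of √(1.0² + 1.9²) ≈ 2.1.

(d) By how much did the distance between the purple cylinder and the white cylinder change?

-0.8

Before: roughly 3.4 units apart; after: 2.6. That's 0.8 units closer together.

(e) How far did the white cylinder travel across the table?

2.1

From (4.9, 4.4) to (7.0, 4.2), the white cylinder covered √(2.1² + 0.2²) ≈ 2.1 units.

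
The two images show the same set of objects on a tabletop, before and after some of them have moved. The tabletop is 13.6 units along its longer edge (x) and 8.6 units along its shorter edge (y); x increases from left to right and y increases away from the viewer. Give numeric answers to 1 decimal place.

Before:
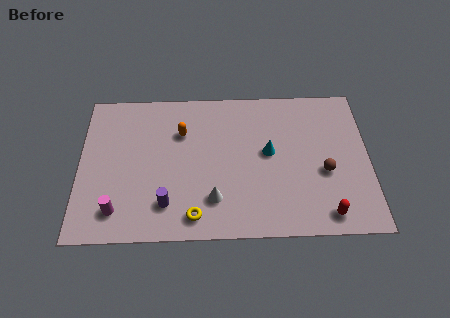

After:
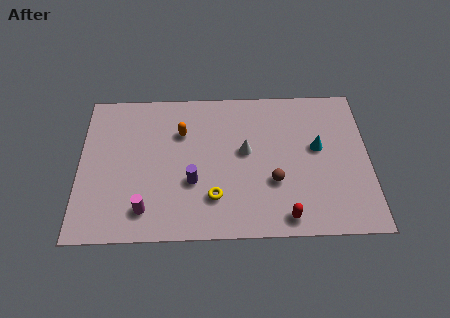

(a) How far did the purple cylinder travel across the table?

1.7

The purple cylinder was near (4.1, 1.9) before and (5.3, 3.1) after, so it travelled √(1.2² + 1.2²) ≈ 1.7 units.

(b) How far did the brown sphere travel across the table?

2.5

The brown sphere moved from about (11.5, 3.5) to (9.1, 3.0), a distance of √(2.4² + 0.5²) ≈ 2.5.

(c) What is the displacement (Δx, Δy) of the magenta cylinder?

(1.3, 0.0)

The magenta cylinder was at about (1.8, 1.6) and moved to about (3.1, 1.6).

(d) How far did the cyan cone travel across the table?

2.3

From (8.9, 4.7) to (11.2, 4.9), the cyan cone covered √(2.3² + 0.2²) ≈ 2.3 units.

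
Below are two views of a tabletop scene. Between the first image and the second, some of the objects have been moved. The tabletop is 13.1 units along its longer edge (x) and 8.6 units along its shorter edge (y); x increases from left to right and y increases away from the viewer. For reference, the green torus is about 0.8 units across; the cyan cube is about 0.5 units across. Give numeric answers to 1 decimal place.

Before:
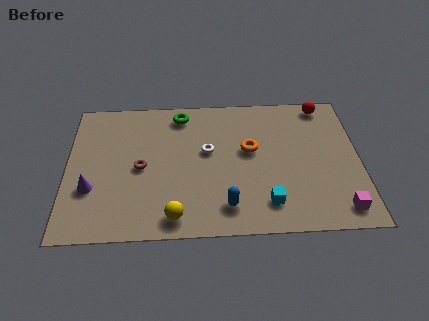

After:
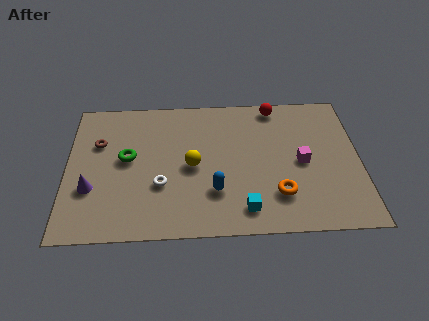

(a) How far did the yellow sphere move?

3.1

The yellow sphere was near (4.8, 1.1) before and (5.6, 4.1) after, so it travelled √(0.8² + 3.0²) ≈ 3.1 units.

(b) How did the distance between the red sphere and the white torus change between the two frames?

+1.1

They were about 5.9 units apart before and 7.0 after — 1.1 units further apart.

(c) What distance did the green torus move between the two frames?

3.6

The green torus was near (5.1, 7.4) before and (2.7, 4.7) after, so it travelled √(2.4² + 2.7²) ≈ 3.6 units.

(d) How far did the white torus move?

2.9

The white torus was near (6.3, 5.0) before and (4.2, 3.0) after, so it travelled √(2.1² + 2.0²) ≈ 2.9 units.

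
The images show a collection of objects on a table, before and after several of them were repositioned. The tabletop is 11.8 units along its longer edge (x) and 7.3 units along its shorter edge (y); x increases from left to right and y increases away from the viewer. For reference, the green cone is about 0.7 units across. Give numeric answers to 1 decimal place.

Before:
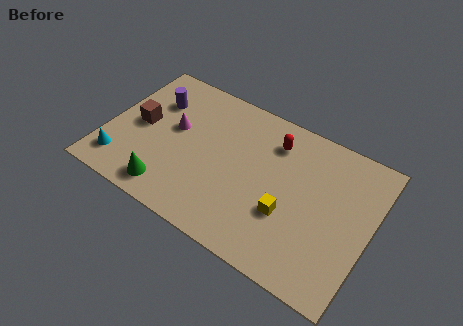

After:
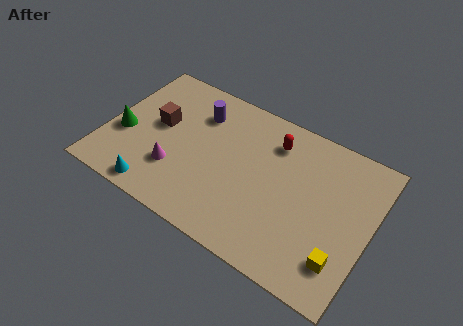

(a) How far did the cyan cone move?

1.9

The cyan cone was near (0.9, 1.4) before and (2.7, 0.8) after, so it travelled √(1.8² + 0.6²) ≈ 1.9 units.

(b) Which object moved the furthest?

the green cone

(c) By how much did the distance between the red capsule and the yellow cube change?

+2.1

Before: roughly 3.3 units apart; after: 5.4. That's 2.1 units further apart.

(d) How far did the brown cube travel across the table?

0.9

The brown cube was near (1.4, 3.7) before and (2.2, 4.1) after, so it travelled √(0.8² + 0.4²) ≈ 0.9 units.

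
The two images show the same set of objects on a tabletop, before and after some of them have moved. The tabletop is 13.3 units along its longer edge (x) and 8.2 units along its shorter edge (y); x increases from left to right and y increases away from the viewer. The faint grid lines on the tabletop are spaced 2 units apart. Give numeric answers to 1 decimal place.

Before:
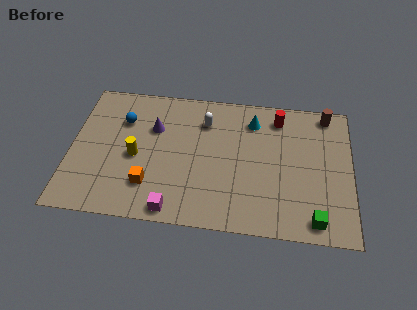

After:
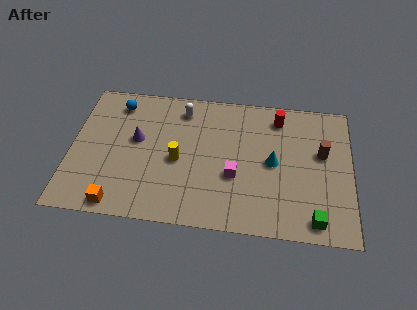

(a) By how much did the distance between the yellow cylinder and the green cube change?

-1.9

The distance was about 8.9 in the first image and 7.0 in the second, so they moved 1.9 units closer together.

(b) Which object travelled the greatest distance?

the magenta cube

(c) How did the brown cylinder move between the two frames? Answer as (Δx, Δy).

(-0.2, -2.4)

The brown cylinder was at about (12.1, 7.3) and moved to about (11.9, 4.9).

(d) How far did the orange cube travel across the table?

1.9

From (3.8, 2.1) to (2.4, 0.8), the orange cube covered √(1.4² + 1.3²) ≈ 1.9 units.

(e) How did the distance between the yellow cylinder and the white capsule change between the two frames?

-1.0

The distance was about 4.1 in the first image and 3.1 in the second, so they moved 1.0 units closer together.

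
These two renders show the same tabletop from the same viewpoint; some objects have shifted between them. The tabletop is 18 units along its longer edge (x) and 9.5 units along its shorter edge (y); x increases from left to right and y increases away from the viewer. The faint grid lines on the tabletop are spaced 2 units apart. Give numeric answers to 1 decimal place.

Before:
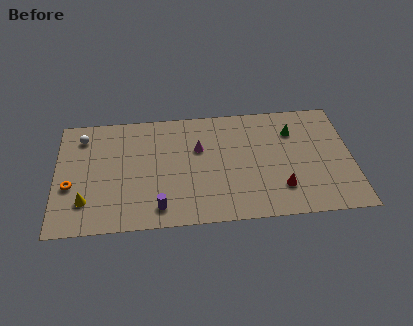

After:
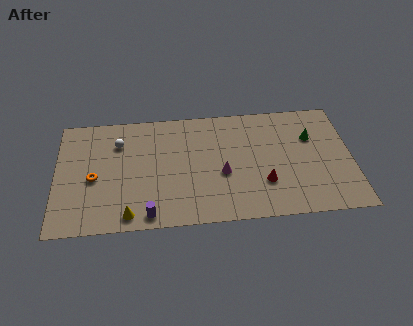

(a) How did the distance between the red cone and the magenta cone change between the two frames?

-3.4

Before: roughly 6.1 units apart; after: 2.7. That's 3.4 units closer together.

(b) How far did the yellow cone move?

2.9

From (1.8, 2.4) to (4.4, 1.1), the yellow cone covered √(2.6² + 1.3²) ≈ 2.9 units.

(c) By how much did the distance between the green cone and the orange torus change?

-0.5

Before: roughly 14.0 units apart; after: 13.5. That's 0.5 units closer together.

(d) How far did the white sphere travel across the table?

2.3

From (1.6, 7.7) to (3.8, 7.0), the white sphere covered √(2.2² + 0.7²) ≈ 2.3 units.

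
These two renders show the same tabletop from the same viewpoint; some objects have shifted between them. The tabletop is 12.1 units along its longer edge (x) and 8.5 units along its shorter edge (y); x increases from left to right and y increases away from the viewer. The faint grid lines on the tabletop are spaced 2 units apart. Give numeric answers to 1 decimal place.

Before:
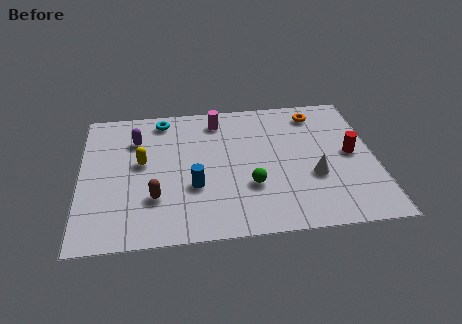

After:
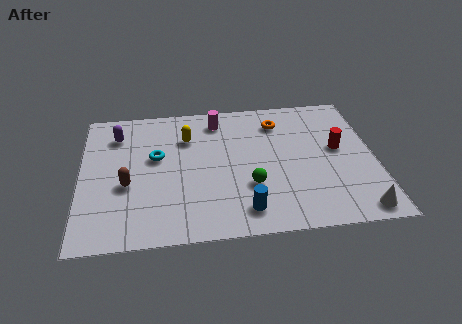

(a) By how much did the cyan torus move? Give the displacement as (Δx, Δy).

(-0.3, -2.4)

The cyan torus was at about (3.4, 7.4) and moved to about (3.1, 5.0).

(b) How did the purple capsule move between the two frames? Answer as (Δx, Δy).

(-0.8, 0.4)

The purple capsule started near (2.3, 6.2) and ended near (1.5, 6.6).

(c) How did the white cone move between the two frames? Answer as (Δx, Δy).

(1.7, -2.2)

The white cone started near (9.5, 3.1) and ended near (11.2, 0.9).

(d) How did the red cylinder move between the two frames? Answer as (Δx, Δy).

(-0.5, 0.4)

From the two frames, the red cylinder sits at roughly (11.1, 4.3) before and (10.6, 4.7) after.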